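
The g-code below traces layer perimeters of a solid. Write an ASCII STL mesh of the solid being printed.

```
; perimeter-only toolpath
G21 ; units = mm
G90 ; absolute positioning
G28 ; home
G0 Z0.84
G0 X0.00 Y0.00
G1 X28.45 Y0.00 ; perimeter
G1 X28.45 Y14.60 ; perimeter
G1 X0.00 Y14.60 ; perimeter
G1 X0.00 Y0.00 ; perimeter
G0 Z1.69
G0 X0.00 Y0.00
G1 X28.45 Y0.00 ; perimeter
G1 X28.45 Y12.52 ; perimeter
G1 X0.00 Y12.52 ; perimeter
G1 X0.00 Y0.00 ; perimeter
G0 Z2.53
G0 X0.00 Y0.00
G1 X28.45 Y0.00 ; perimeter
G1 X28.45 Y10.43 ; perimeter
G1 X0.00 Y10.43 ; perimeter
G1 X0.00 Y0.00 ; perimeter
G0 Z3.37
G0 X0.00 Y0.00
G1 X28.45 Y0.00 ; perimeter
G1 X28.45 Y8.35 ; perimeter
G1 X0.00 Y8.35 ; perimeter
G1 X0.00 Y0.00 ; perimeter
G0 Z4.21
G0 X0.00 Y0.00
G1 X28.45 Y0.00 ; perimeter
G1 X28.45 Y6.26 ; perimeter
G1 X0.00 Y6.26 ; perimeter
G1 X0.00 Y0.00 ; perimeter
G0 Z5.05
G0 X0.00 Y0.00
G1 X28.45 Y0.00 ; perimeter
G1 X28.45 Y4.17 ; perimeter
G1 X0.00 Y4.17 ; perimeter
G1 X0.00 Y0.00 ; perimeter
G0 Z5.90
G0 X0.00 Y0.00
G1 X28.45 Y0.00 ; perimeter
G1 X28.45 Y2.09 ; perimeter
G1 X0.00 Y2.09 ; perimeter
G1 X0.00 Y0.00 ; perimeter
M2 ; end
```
solid part
  facet normal 0.0000 0.0000 -1.0000
    outer loop
      vertex 28.45 16.69 0.00
      vertex 28.45 0.00 0.00
      vertex 0.00 0.00 0.00
    endloop
  endfacet
  facet normal 0.0000 0.0000 -1.0000
    outer loop
      vertex 0.00 16.69 0.00
      vertex 28.45 16.69 0.00
      vertex 0.00 0.00 0.00
    endloop
  endfacet
  facet normal 0.0000 -1.0000 0.0000
    outer loop
      vertex 0.00 0.00 0.00
      vertex 28.45 0.00 0.00
      vertex 28.45 0.00 6.74
    endloop
  endfacet
  facet normal 0.0000 -1.0000 0.0000
    outer loop
      vertex 0.00 0.00 0.00
      vertex 28.45 0.00 6.74
      vertex 0.00 0.00 6.74
    endloop
  endfacet
  facet normal 0.0000 0.3745 0.9272
    outer loop
      vertex 0.00 0.00 6.74
      vertex 28.45 0.00 6.74
      vertex 28.45 16.69 0.00
    endloop
  endfacet
  facet normal 0.0000 0.3745 0.9272
    outer loop
      vertex 0.00 0.00 6.74
      vertex 28.45 16.69 0.00
      vertex 0.00 16.69 0.00
    endloop
  endfacet
  facet normal -1.0000 0.0000 0.0000
    outer loop
      vertex 0.00 0.00 6.74
      vertex 0.00 16.69 0.00
      vertex 0.00 0.00 0.00
    endloop
  endfacet
  facet normal 1.0000 0.0000 0.0000
    outer loop
      vertex 28.45 0.00 0.00
      vertex 28.45 16.69 0.00
      vertex 28.45 0.00 6.74
    endloop
  endfacet
endsolid part

The G0 Z moves step by Δz≈0.84 mm. The G1 loops shrink linearly with z, so the solid tapers from its base footprint up to z≈6.74. Closing with a flat bottom cap and the tapered top and triangulating gives 8 facets — a wedge (ramp): 28.4 × 16.7 mm base, rising to 6.74 mm along the y=0 edge and sloping linearly to z=0 at y=16.7.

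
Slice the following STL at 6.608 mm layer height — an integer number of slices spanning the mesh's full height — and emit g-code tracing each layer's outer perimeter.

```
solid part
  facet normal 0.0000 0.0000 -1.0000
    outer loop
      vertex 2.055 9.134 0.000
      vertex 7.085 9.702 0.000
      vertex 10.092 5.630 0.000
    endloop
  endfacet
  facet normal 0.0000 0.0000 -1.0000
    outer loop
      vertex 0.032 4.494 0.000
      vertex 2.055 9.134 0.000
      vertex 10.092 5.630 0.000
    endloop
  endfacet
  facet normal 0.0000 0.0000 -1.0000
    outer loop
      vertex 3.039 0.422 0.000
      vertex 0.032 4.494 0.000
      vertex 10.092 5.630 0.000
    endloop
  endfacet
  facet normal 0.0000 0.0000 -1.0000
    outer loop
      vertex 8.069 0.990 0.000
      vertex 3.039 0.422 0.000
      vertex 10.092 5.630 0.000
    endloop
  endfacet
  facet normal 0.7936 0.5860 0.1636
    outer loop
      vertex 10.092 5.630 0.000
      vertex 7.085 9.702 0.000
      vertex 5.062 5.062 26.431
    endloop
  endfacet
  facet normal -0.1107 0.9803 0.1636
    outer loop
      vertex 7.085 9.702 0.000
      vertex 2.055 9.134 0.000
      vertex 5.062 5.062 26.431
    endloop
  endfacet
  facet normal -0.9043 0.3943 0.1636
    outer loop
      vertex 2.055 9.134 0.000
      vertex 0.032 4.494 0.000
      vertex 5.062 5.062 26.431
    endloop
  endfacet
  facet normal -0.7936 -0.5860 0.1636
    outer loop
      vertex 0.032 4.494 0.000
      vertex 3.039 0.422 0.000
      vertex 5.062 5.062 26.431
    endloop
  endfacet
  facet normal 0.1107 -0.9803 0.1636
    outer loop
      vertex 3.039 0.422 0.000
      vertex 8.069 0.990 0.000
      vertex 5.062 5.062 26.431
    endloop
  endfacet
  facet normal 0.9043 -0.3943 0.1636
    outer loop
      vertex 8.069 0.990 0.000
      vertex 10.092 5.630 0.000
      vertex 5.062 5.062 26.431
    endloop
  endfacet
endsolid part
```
; perimeter-only toolpath
G21 ; units = mm
G90 ; absolute positioning
G28 ; home
; layer 1
G0 Z6.608
G0 X8.835 Y5.488
G1 X6.579 Y8.542
G1 X2.807 Y8.116
G1 X1.290 Y4.636
G1 X3.545 Y1.582
G1 X7.317 Y2.008
G1 X8.835 Y5.488
; layer 2
G0 Z13.216
G0 X7.577 Y5.346
G1 X6.074 Y7.382
G1 X3.559 Y7.098
G1 X2.547 Y4.778
G1 X4.051 Y2.742
G1 X6.566 Y3.026
G1 X7.577 Y5.346
; layer 3
G0 Z19.823
G0 X6.319 Y5.204
G1 X5.568 Y6.222
G1 X4.310 Y6.080
G1 X3.804 Y4.920
G1 X4.556 Y3.902
G1 X5.814 Y4.044
G1 X6.319 Y5.204
M2 ; end

The solid is a regular 6-sided pyramid, base circumscribed radius ≈ 5.06 mm, apex at z ≈ 26.4 mm. Slicing at Δz = 6.608 mm — 4 equal slices spanning the solid's height, so layer i sits at z = i·h/4 — gives 3 non-empty perimeters. Each is a 6-segment closed polygon; G0 lifts to the layer z and rapids to the start vertex, then G1 traces the edges. The cross-section shrinks linearly with z (the slice at the apex is degenerate and omitted).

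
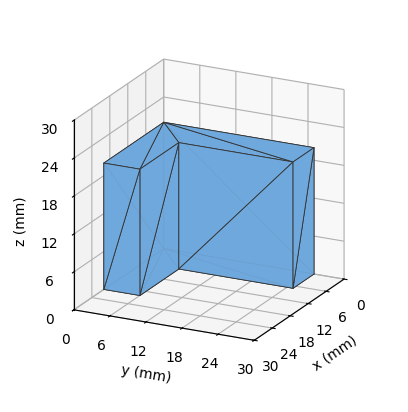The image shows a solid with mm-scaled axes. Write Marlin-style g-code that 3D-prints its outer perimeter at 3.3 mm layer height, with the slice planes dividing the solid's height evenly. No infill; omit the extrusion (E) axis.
Reading the render: the shape is an L-shaped prism: outer 20 × 25 mm, arm thicknesses ≈ 6 mm (horizontal) and 7 mm (vertical), extruded 20 mm in z (dimensions read to the nearest mm from the axis ticks). For the g-code, the solid's height is divided into equal slices at the stated Δz and each level perimeter traced with G1 moves after a G0 lift.

; perimeter-only toolpath
G21 ; units = mm
G90 ; absolute positioning
G28 ; home
; layer 1
G0 Z3.3
G0 X0.0 Y0.0
G1 X20.0 Y0.0
G1 X20.0 Y6.0
G1 X7.0 Y6.0
G1 X7.0 Y25.0
G1 X0.0 Y25.0
G1 X0.0 Y0.0
; layer 2
G0 Z6.7
G0 X0.0 Y0.0
G1 X20.0 Y0.0
G1 X20.0 Y6.0
G1 X7.0 Y6.0
G1 X7.0 Y25.0
G1 X0.0 Y25.0
G1 X0.0 Y0.0
; layer 3
G0 Z10.0
G0 X0.0 Y0.0
G1 X20.0 Y0.0
G1 X20.0 Y6.0
G1 X7.0 Y6.0
G1 X7.0 Y25.0
G1 X0.0 Y25.0
G1 X0.0 Y0.0
; layer 4
G0 Z13.3
G0 X0.0 Y0.0
G1 X20.0 Y0.0
G1 X20.0 Y6.0
G1 X7.0 Y6.0
G1 X7.0 Y25.0
G1 X0.0 Y25.0
G1 X0.0 Y0.0
; layer 5
G0 Z16.7
G0 X0.0 Y0.0
G1 X20.0 Y0.0
G1 X20.0 Y6.0
G1 X7.0 Y6.0
G1 X7.0 Y25.0
G1 X0.0 Y25.0
G1 X0.0 Y0.0
; layer 6
G0 Z20.0
G0 X0.0 Y0.0
G1 X20.0 Y0.0
G1 X20.0 Y6.0
G1 X7.0 Y6.0
G1 X7.0 Y25.0
G1 X0.0 Y25.0
G1 X0.0 Y0.0
M2 ; end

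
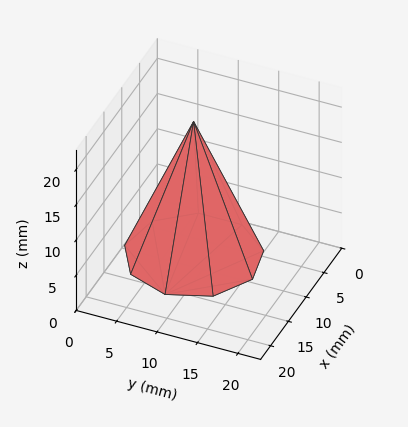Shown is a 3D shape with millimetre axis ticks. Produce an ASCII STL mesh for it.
Reading the render: the shape is a regular 9-sided pyramid, base circumscribed radius ≈ 8 mm, apex at z ≈ 19 mm (dimensions read to the nearest mm from the axis ticks). For the STL, each face is triangulated and given an outward normal.

solid part
  facet normal 0.0000 0.0000 -1.0000
    outer loop
      vertex 9.4 15.9 0.0
      vertex 14.1 13.1 0.0
      vertex 16.0 8.0 0.0
    endloop
  endfacet
  facet normal 0.0000 0.0000 -1.0000
    outer loop
      vertex 4.0 14.9 0.0
      vertex 9.4 15.9 0.0
      vertex 16.0 8.0 0.0
    endloop
  endfacet
  facet normal 0.0000 0.0000 -1.0000
    outer loop
      vertex 0.5 10.7 0.0
      vertex 4.0 14.9 0.0
      vertex 16.0 8.0 0.0
    endloop
  endfacet
  facet normal 0.0000 0.0000 -1.0000
    outer loop
      vertex 0.5 5.3 0.0
      vertex 0.5 10.7 0.0
      vertex 16.0 8.0 0.0
    endloop
  endfacet
  facet normal 0.0000 0.0000 -1.0000
    outer loop
      vertex 4.0 1.1 0.0
      vertex 0.5 5.3 0.0
      vertex 16.0 8.0 0.0
    endloop
  endfacet
  facet normal 0.0000 0.0000 -1.0000
    outer loop
      vertex 9.4 0.1 0.0
      vertex 4.0 1.1 0.0
      vertex 16.0 8.0 0.0
    endloop
  endfacet
  facet normal 0.0000 0.0000 -1.0000
    outer loop
      vertex 14.1 2.9 0.0
      vertex 9.4 0.1 0.0
      vertex 16.0 8.0 0.0
    endloop
  endfacet
  facet normal 0.8717 0.3247 0.3670
    outer loop
      vertex 16.0 8.0 0.0
      vertex 14.1 13.1 0.0
      vertex 8.0 8.0 19.0
    endloop
  endfacet
  facet normal 0.4760 0.7990 0.3673
    outer loop
      vertex 14.1 13.1 0.0
      vertex 9.4 15.9 0.0
      vertex 8.0 8.0 19.0
    endloop
  endfacet
  facet normal -0.1693 0.9144 0.3677
    outer loop
      vertex 9.4 15.9 0.0
      vertex 4.0 14.9 0.0
      vertex 8.0 8.0 19.0
    endloop
  endfacet
  facet normal -0.7147 0.5956 0.3667
    outer loop
      vertex 4.0 14.9 0.0
      vertex 0.5 10.7 0.0
      vertex 8.0 8.0 19.0
    endloop
  endfacet
  facet normal -0.9302 0.0000 0.3672
    outer loop
      vertex 0.5 10.7 0.0
      vertex 0.5 5.3 0.0
      vertex 8.0 8.0 19.0
    endloop
  endfacet
  facet normal -0.7147 -0.5956 0.3667
    outer loop
      vertex 0.5 5.3 0.0
      vertex 4.0 1.1 0.0
      vertex 8.0 8.0 19.0
    endloop
  endfacet
  facet normal -0.1693 -0.9144 0.3677
    outer loop
      vertex 4.0 1.1 0.0
      vertex 9.4 0.1 0.0
      vertex 8.0 8.0 19.0
    endloop
  endfacet
  facet normal 0.4760 -0.7990 0.3673
    outer loop
      vertex 9.4 0.1 0.0
      vertex 14.1 2.9 0.0
      vertex 8.0 8.0 19.0
    endloop
  endfacet
  facet normal 0.8717 -0.3247 0.3670
    outer loop
      vertex 14.1 2.9 0.0
      vertex 16.0 8.0 0.0
      vertex 8.0 8.0 19.0
    endloop
  endfacet
endsolid part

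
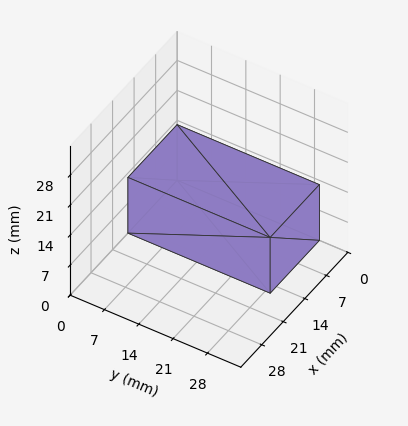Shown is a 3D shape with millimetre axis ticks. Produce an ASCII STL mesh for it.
Reading the render: the shape is a rectangular box, roughly 16 × 29 mm footprint and 13 mm tall (dimensions read to the nearest mm from the axis ticks). For the STL, each face is triangulated and given an outward normal.

solid part
  facet normal 0.0000 0.0000 -1.0000
    outer loop
      vertex 16.000 29.000 0.000
      vertex 16.000 0.000 0.000
      vertex 0.000 0.000 0.000
    endloop
  endfacet
  facet normal 0.0000 0.0000 -1.0000
    outer loop
      vertex 0.000 29.000 0.000
      vertex 16.000 29.000 0.000
      vertex 0.000 0.000 0.000
    endloop
  endfacet
  facet normal 0.0000 0.0000 1.0000
    outer loop
      vertex 0.000 0.000 13.000
      vertex 16.000 0.000 13.000
      vertex 16.000 29.000 13.000
    endloop
  endfacet
  facet normal 0.0000 0.0000 1.0000
    outer loop
      vertex 0.000 0.000 13.000
      vertex 16.000 29.000 13.000
      vertex 0.000 29.000 13.000
    endloop
  endfacet
  facet normal 0.0000 -1.0000 0.0000
    outer loop
      vertex 0.000 0.000 0.000
      vertex 16.000 0.000 0.000
      vertex 16.000 0.000 13.000
    endloop
  endfacet
  facet normal 0.0000 -1.0000 0.0000
    outer loop
      vertex 0.000 0.000 0.000
      vertex 16.000 0.000 13.000
      vertex 0.000 0.000 13.000
    endloop
  endfacet
  facet normal 0.0000 1.0000 0.0000
    outer loop
      vertex 16.000 29.000 13.000
      vertex 16.000 29.000 0.000
      vertex 0.000 29.000 0.000
    endloop
  endfacet
  facet normal 0.0000 1.0000 0.0000
    outer loop
      vertex 0.000 29.000 13.000
      vertex 16.000 29.000 13.000
      vertex 0.000 29.000 0.000
    endloop
  endfacet
  facet normal -1.0000 0.0000 0.0000
    outer loop
      vertex 0.000 29.000 13.000
      vertex 0.000 29.000 0.000
      vertex 0.000 0.000 0.000
    endloop
  endfacet
  facet normal -1.0000 0.0000 0.0000
    outer loop
      vertex 0.000 0.000 13.000
      vertex 0.000 29.000 13.000
      vertex 0.000 0.000 0.000
    endloop
  endfacet
  facet normal 1.0000 0.0000 0.0000
    outer loop
      vertex 16.000 0.000 0.000
      vertex 16.000 29.000 0.000
      vertex 16.000 29.000 13.000
    endloop
  endfacet
  facet normal 1.0000 0.0000 0.0000
    outer loop
      vertex 16.000 0.000 0.000
      vertex 16.000 29.000 13.000
      vertex 16.000 0.000 13.000
    endloop
  endfacet
endsolid part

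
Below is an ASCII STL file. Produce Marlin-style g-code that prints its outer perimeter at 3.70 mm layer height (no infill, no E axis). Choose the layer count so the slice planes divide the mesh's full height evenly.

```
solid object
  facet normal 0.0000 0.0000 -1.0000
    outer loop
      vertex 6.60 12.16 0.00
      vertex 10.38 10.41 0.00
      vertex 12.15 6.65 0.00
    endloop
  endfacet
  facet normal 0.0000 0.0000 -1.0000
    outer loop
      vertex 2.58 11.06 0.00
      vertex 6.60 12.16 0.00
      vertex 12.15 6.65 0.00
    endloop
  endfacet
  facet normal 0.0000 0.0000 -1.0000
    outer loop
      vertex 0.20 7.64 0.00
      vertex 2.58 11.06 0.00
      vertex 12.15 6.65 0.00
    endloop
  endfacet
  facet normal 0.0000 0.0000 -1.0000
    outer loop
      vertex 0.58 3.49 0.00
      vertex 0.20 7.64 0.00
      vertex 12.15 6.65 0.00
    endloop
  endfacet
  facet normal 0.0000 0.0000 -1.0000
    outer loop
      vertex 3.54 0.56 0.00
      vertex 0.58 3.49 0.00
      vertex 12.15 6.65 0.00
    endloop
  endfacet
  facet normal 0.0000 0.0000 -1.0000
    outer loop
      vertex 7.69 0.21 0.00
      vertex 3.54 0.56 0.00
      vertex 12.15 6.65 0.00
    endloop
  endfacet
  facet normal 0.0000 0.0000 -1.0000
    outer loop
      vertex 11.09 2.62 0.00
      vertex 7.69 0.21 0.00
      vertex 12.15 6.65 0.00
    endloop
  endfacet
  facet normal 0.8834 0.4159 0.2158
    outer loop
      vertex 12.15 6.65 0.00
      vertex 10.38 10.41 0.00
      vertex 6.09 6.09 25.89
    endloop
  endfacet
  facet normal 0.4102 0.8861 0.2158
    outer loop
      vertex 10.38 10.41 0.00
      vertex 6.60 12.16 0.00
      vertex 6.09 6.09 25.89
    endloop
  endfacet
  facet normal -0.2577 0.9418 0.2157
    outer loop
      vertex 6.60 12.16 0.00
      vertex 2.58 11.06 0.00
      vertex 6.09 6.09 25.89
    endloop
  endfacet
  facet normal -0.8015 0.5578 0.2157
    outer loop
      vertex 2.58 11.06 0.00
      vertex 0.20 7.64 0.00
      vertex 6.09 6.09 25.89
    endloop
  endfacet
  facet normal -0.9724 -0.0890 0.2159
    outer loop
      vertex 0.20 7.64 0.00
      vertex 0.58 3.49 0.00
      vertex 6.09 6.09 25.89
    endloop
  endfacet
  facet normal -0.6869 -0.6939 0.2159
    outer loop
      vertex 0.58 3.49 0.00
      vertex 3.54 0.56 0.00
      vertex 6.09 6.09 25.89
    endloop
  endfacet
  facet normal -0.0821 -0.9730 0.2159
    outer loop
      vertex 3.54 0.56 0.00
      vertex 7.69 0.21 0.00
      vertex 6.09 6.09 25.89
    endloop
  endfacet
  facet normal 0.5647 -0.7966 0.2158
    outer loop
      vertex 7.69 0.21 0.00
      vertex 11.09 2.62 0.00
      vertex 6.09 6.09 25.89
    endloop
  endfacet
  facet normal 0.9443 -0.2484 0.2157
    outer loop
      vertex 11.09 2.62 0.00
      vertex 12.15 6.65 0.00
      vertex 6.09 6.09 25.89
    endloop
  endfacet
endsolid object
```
; perimeter-only toolpath
G21 ; units = mm
G90 ; absolute positioning
G28 ; home
; layer 1
G0 Z3.70
G0 X11.28 Y6.57
G1 X9.77 Y9.79
G1 X6.53 Y11.29
G1 X3.08 Y10.35
G1 X1.04 Y7.42
G1 X1.37 Y3.86
G1 X3.90 Y1.35
G1 X7.46 Y1.05
G1 X10.38 Y3.12
G1 X11.28 Y6.57
; layer 2
G0 Z7.40
G0 X10.42 Y6.49
G1 X9.15 Y9.18
G1 X6.45 Y10.43
G1 X3.58 Y9.64
G1 X1.88 Y7.20
G1 X2.15 Y4.23
G1 X4.27 Y2.14
G1 X7.23 Y1.89
G1 X9.66 Y3.61
G1 X10.42 Y6.49
; layer 3
G0 Z11.10
G0 X9.55 Y6.41
G1 X8.54 Y8.56
G1 X6.38 Y9.56
G1 X4.08 Y8.93
G1 X2.72 Y6.98
G1 X2.94 Y4.60
G1 X4.63 Y2.93
G1 X7.00 Y2.73
G1 X8.95 Y4.11
G1 X9.55 Y6.41
; layer 4
G0 Z14.79
G0 X8.69 Y6.33
G1 X7.93 Y7.94
G1 X6.31 Y8.69
G1 X4.59 Y8.22
G1 X3.57 Y6.75
G1 X3.73 Y4.98
G1 X5.00 Y3.72
G1 X6.78 Y3.57
G1 X8.23 Y4.60
G1 X8.69 Y6.33
; layer 5
G0 Z18.49
G0 X7.82 Y6.25
G1 X7.32 Y7.32
G1 X6.24 Y7.82
G1 X5.09 Y7.51
G1 X4.41 Y6.53
G1 X4.52 Y5.35
G1 X5.36 Y4.51
G1 X6.55 Y4.41
G1 X7.52 Y5.10
G1 X7.82 Y6.25
; layer 6
G0 Z22.19
G0 X6.96 Y6.17
G1 X6.70 Y6.71
G1 X6.16 Y6.96
G1 X5.59 Y6.80
G1 X5.25 Y6.31
G1 X5.30 Y5.72
G1 X5.73 Y5.30
G1 X6.32 Y5.25
G1 X6.80 Y5.59
G1 X6.96 Y6.17
M2 ; end

The solid is a regular 9-sided pyramid, base circumscribed radius ≈ 6.09 mm, apex at z ≈ 25.9 mm. Slicing at Δz = 3.70 mm — 7 equal slices spanning the solid's height, so layer i sits at z = i·h/7 — gives 6 non-empty perimeters. Each is a 9-segment closed polygon; G0 lifts to the layer z and rapids to the start vertex, then G1 traces the edges. The cross-section shrinks linearly with z (the slice at the apex is degenerate and omitted).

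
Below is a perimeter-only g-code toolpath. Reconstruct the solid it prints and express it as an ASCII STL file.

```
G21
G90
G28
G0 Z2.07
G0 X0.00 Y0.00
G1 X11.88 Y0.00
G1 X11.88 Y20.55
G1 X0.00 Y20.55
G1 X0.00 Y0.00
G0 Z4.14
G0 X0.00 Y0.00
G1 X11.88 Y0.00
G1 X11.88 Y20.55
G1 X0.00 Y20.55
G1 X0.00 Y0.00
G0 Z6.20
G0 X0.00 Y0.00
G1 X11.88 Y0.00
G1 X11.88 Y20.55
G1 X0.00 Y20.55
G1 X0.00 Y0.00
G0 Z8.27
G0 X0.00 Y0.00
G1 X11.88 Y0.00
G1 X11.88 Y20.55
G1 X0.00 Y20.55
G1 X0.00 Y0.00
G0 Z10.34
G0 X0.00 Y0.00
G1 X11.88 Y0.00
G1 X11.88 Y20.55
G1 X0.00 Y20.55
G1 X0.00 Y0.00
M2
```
solid part
  facet normal 0.0000 0.0000 -1.0000
    outer loop
      vertex 11.88 20.55 0.00
      vertex 11.88 0.00 0.00
      vertex 0.00 0.00 0.00
    endloop
  endfacet
  facet normal 0.0000 0.0000 -1.0000
    outer loop
      vertex 0.00 20.55 0.00
      vertex 11.88 20.55 0.00
      vertex 0.00 0.00 0.00
    endloop
  endfacet
  facet normal 0.0000 0.0000 1.0000
    outer loop
      vertex 0.00 0.00 10.34
      vertex 11.88 0.00 10.34
      vertex 11.88 20.55 10.34
    endloop
  endfacet
  facet normal 0.0000 0.0000 1.0000
    outer loop
      vertex 0.00 0.00 10.34
      vertex 11.88 20.55 10.34
      vertex 0.00 20.55 10.34
    endloop
  endfacet
  facet normal 0.0000 -1.0000 0.0000
    outer loop
      vertex 0.00 0.00 0.00
      vertex 11.88 0.00 0.00
      vertex 11.88 0.00 10.34
    endloop
  endfacet
  facet normal 0.0000 -1.0000 0.0000
    outer loop
      vertex 0.00 0.00 0.00
      vertex 11.88 0.00 10.34
      vertex 0.00 0.00 10.34
    endloop
  endfacet
  facet normal 0.0000 1.0000 0.0000
    outer loop
      vertex 11.88 20.55 10.34
      vertex 11.88 20.55 0.00
      vertex 0.00 20.55 0.00
    endloop
  endfacet
  facet normal 0.0000 1.0000 0.0000
    outer loop
      vertex 0.00 20.55 10.34
      vertex 11.88 20.55 10.34
      vertex 0.00 20.55 0.00
    endloop
  endfacet
  facet normal -1.0000 0.0000 0.0000
    outer loop
      vertex 0.00 20.55 10.34
      vertex 0.00 20.55 0.00
      vertex 0.00 0.00 0.00
    endloop
  endfacet
  facet normal -1.0000 0.0000 0.0000
    outer loop
      vertex 0.00 0.00 10.34
      vertex 0.00 20.55 10.34
      vertex 0.00 0.00 0.00
    endloop
  endfacet
  facet normal 1.0000 0.0000 0.0000
    outer loop
      vertex 11.88 0.00 0.00
      vertex 11.88 20.55 0.00
      vertex 11.88 20.55 10.34
    endloop
  endfacet
  facet normal 1.0000 0.0000 0.0000
    outer loop
      vertex 11.88 0.00 0.00
      vertex 11.88 20.55 10.34
      vertex 11.88 0.00 10.34
    endloop
  endfacet
endsolid part

The G0 Z moves step by Δz≈2.07 mm. Every layer's G1 loop is the same polygon, so the solid is a straight extrusion of it from z=0 to z≈10.3. Closing with flat bottom and top caps and triangulating gives 12 facets — a rectangular box, roughly 11.9 × 20.6 mm footprint and 10.3 mm tall.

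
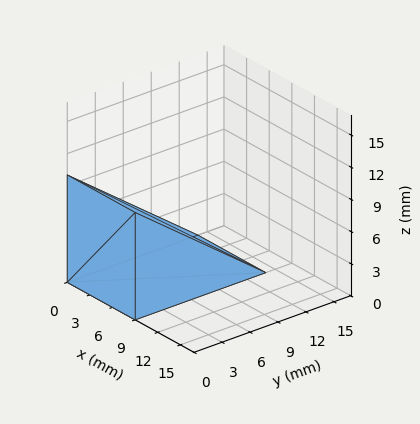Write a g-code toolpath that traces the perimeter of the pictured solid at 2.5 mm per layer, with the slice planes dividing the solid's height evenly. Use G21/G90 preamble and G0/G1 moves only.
Reading the render: the shape is a wedge (ramp): 9 × 14 mm base, rising to 10 mm along the y=0 edge and sloping linearly to z=0 at y=14 (dimensions read to the nearest mm from the axis ticks). For the g-code, the solid's height is divided into equal slices at the stated Δz and each level perimeter traced with G1 moves after a G0 lift.

; perimeter-only toolpath
G21 ; units = mm
G90 ; absolute positioning
G28 ; home
; layer 1
G0 Z2.5
G0 X0.0 Y0.0
G1 X9.0 Y0.0
G1 X9.0 Y10.5
G1 X0.0 Y10.5
G1 X0.0 Y0.0
; layer 2
G0 Z5.0
G0 X0.0 Y0.0
G1 X9.0 Y0.0
G1 X9.0 Y7.0
G1 X0.0 Y7.0
G1 X0.0 Y0.0
; layer 3
G0 Z7.5
G0 X0.0 Y0.0
G1 X9.0 Y0.0
G1 X9.0 Y3.5
G1 X0.0 Y3.5
G1 X0.0 Y0.0
M2 ; end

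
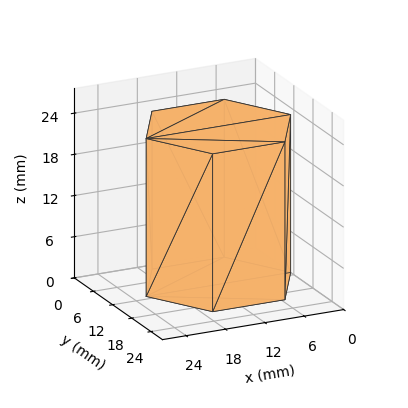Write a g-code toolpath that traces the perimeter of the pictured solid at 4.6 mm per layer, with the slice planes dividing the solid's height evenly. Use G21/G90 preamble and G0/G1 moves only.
Reading the render: the shape is a regular 6-sided prism (a cylinder approximated with 6 flat sides), circumscribed radius ≈ 11 mm, height ≈ 23 mm (dimensions read to the nearest mm from the axis ticks). For the g-code, the solid's height is divided into equal slices at the stated Δz and each level perimeter traced with G1 moves after a G0 lift.

; perimeter-only toolpath
G21 ; units = mm
G90 ; absolute positioning
G28 ; home
; layer 1
G0 Z4.6
G0 X22.0 Y11.0
G1 X16.5 Y20.5
G1 X5.5 Y20.5
G1 X0.0 Y11.0
G1 X5.5 Y1.5
G1 X16.5 Y1.5
G1 X22.0 Y11.0
; layer 2
G0 Z9.2
G0 X22.0 Y11.0
G1 X16.5 Y20.5
G1 X5.5 Y20.5
G1 X0.0 Y11.0
G1 X5.5 Y1.5
G1 X16.5 Y1.5
G1 X22.0 Y11.0
; layer 3
G0 Z13.8
G0 X22.0 Y11.0
G1 X16.5 Y20.5
G1 X5.5 Y20.5
G1 X0.0 Y11.0
G1 X5.5 Y1.5
G1 X16.5 Y1.5
G1 X22.0 Y11.0
; layer 4
G0 Z18.4
G0 X22.0 Y11.0
G1 X16.5 Y20.5
G1 X5.5 Y20.5
G1 X0.0 Y11.0
G1 X5.5 Y1.5
G1 X16.5 Y1.5
G1 X22.0 Y11.0
; layer 5
G0 Z23.0
G0 X22.0 Y11.0
G1 X16.5 Y20.5
G1 X5.5 Y20.5
G1 X0.0 Y11.0
G1 X5.5 Y1.5
G1 X16.5 Y1.5
G1 X22.0 Y11.0
M2 ; end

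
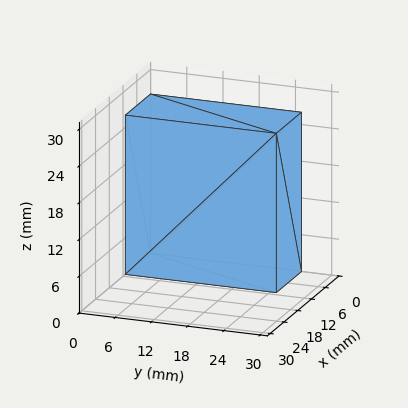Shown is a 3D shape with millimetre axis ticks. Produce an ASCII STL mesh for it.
Reading the render: the shape is a rectangular box, roughly 11 × 25 mm footprint and 26 mm tall (dimensions read to the nearest mm from the axis ticks). For the STL, each face is triangulated and given an outward normal.

solid part
  facet normal 0.0000 0.0000 -1.0000
    outer loop
      vertex 11.000 25.000 0.000
      vertex 11.000 0.000 0.000
      vertex 0.000 0.000 0.000
    endloop
  endfacet
  facet normal 0.0000 0.0000 -1.0000
    outer loop
      vertex 0.000 25.000 0.000
      vertex 11.000 25.000 0.000
      vertex 0.000 0.000 0.000
    endloop
  endfacet
  facet normal 0.0000 0.0000 1.0000
    outer loop
      vertex 0.000 0.000 26.000
      vertex 11.000 0.000 26.000
      vertex 11.000 25.000 26.000
    endloop
  endfacet
  facet normal 0.0000 0.0000 1.0000
    outer loop
      vertex 0.000 0.000 26.000
      vertex 11.000 25.000 26.000
      vertex 0.000 25.000 26.000
    endloop
  endfacet
  facet normal 0.0000 -1.0000 0.0000
    outer loop
      vertex 0.000 0.000 0.000
      vertex 11.000 0.000 0.000
      vertex 11.000 0.000 26.000
    endloop
  endfacet
  facet normal 0.0000 -1.0000 0.0000
    outer loop
      vertex 0.000 0.000 0.000
      vertex 11.000 0.000 26.000
      vertex 0.000 0.000 26.000
    endloop
  endfacet
  facet normal 0.0000 1.0000 0.0000
    outer loop
      vertex 11.000 25.000 26.000
      vertex 11.000 25.000 0.000
      vertex 0.000 25.000 0.000
    endloop
  endfacet
  facet normal 0.0000 1.0000 0.0000
    outer loop
      vertex 0.000 25.000 26.000
      vertex 11.000 25.000 26.000
      vertex 0.000 25.000 0.000
    endloop
  endfacet
  facet normal -1.0000 0.0000 0.0000
    outer loop
      vertex 0.000 25.000 26.000
      vertex 0.000 25.000 0.000
      vertex 0.000 0.000 0.000
    endloop
  endfacet
  facet normal -1.0000 0.0000 0.0000
    outer loop
      vertex 0.000 0.000 26.000
      vertex 0.000 25.000 26.000
      vertex 0.000 0.000 0.000
    endloop
  endfacet
  facet normal 1.0000 0.0000 0.0000
    outer loop
      vertex 11.000 0.000 0.000
      vertex 11.000 25.000 0.000
      vertex 11.000 25.000 26.000
    endloop
  endfacet
  facet normal 1.0000 0.0000 0.0000
    outer loop
      vertex 11.000 0.000 0.000
      vertex 11.000 25.000 26.000
      vertex 11.000 0.000 26.000
    endloop
  endfacet
endsolid part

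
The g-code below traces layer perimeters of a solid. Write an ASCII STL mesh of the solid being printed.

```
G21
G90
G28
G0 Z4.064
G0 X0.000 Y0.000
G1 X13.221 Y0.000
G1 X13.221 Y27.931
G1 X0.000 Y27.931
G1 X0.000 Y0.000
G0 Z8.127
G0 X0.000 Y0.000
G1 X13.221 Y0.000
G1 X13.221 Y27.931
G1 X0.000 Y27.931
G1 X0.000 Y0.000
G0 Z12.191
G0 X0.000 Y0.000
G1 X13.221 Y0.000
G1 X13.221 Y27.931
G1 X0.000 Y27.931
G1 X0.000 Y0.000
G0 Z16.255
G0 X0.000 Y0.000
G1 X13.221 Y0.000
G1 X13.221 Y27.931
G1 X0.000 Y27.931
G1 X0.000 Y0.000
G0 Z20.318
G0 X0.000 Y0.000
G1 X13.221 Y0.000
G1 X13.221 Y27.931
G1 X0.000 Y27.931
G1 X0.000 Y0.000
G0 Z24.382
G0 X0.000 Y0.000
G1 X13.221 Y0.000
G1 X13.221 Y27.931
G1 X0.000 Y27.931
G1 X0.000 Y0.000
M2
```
solid part
  facet normal 0.0000 0.0000 -1.0000
    outer loop
      vertex 13.221 27.931 0.000
      vertex 13.221 0.000 0.000
      vertex 0.000 0.000 0.000
    endloop
  endfacet
  facet normal 0.0000 0.0000 -1.0000
    outer loop
      vertex 0.000 27.931 0.000
      vertex 13.221 27.931 0.000
      vertex 0.000 0.000 0.000
    endloop
  endfacet
  facet normal 0.0000 0.0000 1.0000
    outer loop
      vertex 0.000 0.000 24.382
      vertex 13.221 0.000 24.382
      vertex 13.221 27.931 24.382
    endloop
  endfacet
  facet normal 0.0000 0.0000 1.0000
    outer loop
      vertex 0.000 0.000 24.382
      vertex 13.221 27.931 24.382
      vertex 0.000 27.931 24.382
    endloop
  endfacet
  facet normal 0.0000 -1.0000 0.0000
    outer loop
      vertex 0.000 0.000 0.000
      vertex 13.221 0.000 0.000
      vertex 13.221 0.000 24.382
    endloop
  endfacet
  facet normal 0.0000 -1.0000 0.0000
    outer loop
      vertex 0.000 0.000 0.000
      vertex 13.221 0.000 24.382
      vertex 0.000 0.000 24.382
    endloop
  endfacet
  facet normal 0.0000 1.0000 0.0000
    outer loop
      vertex 13.221 27.931 24.382
      vertex 13.221 27.931 0.000
      vertex 0.000 27.931 0.000
    endloop
  endfacet
  facet normal 0.0000 1.0000 0.0000
    outer loop
      vertex 0.000 27.931 24.382
      vertex 13.221 27.931 24.382
      vertex 0.000 27.931 0.000
    endloop
  endfacet
  facet normal -1.0000 0.0000 0.0000
    outer loop
      vertex 0.000 27.931 24.382
      vertex 0.000 27.931 0.000
      vertex 0.000 0.000 0.000
    endloop
  endfacet
  facet normal -1.0000 0.0000 0.0000
    outer loop
      vertex 0.000 0.000 24.382
      vertex 0.000 27.931 24.382
      vertex 0.000 0.000 0.000
    endloop
  endfacet
  facet normal 1.0000 0.0000 0.0000
    outer loop
      vertex 13.221 0.000 0.000
      vertex 13.221 27.931 0.000
      vertex 13.221 27.931 24.382
    endloop
  endfacet
  facet normal 1.0000 0.0000 0.0000
    outer loop
      vertex 13.221 0.000 0.000
      vertex 13.221 27.931 24.382
      vertex 13.221 0.000 24.382
    endloop
  endfacet
endsolid part

The G0 Z moves step by Δz≈4.064 mm. Every layer's G1 loop is the same polygon, so the solid is a straight extrusion of it from z=0 to z≈24.4. Closing with flat bottom and top caps and triangulating gives 12 facets — a rectangular box, roughly 13.2 × 27.9 mm footprint and 24.4 mm tall.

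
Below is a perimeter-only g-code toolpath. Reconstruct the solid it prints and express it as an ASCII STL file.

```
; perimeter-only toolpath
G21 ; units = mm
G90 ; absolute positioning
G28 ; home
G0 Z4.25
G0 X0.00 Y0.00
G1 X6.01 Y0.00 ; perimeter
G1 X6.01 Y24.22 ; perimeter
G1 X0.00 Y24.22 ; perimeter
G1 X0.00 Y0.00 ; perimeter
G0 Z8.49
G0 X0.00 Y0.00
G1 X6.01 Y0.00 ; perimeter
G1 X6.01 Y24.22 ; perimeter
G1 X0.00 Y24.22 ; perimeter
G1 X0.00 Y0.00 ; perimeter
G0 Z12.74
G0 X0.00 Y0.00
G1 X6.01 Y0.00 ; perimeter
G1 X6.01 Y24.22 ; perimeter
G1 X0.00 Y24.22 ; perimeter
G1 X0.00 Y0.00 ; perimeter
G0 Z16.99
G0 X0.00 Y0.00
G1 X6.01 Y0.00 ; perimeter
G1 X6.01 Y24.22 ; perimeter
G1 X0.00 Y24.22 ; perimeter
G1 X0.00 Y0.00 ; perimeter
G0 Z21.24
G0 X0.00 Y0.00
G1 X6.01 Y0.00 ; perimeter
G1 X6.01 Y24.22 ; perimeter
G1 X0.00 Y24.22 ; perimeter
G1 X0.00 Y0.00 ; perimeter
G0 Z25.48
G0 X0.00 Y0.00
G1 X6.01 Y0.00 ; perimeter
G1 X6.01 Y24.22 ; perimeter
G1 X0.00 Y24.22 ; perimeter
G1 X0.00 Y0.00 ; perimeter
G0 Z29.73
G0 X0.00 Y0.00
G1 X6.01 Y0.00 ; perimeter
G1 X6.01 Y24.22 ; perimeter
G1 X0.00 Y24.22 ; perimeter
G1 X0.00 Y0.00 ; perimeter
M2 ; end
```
solid part
  facet normal 0.0000 0.0000 -1.0000
    outer loop
      vertex 6.01 24.22 0.00
      vertex 6.01 0.00 0.00
      vertex 0.00 0.00 0.00
    endloop
  endfacet
  facet normal 0.0000 0.0000 -1.0000
    outer loop
      vertex 0.00 24.22 0.00
      vertex 6.01 24.22 0.00
      vertex 0.00 0.00 0.00
    endloop
  endfacet
  facet normal 0.0000 0.0000 1.0000
    outer loop
      vertex 0.00 0.00 29.73
      vertex 6.01 0.00 29.73
      vertex 6.01 24.22 29.73
    endloop
  endfacet
  facet normal 0.0000 0.0000 1.0000
    outer loop
      vertex 0.00 0.00 29.73
      vertex 6.01 24.22 29.73
      vertex 0.00 24.22 29.73
    endloop
  endfacet
  facet normal 0.0000 -1.0000 0.0000
    outer loop
      vertex 0.00 0.00 0.00
      vertex 6.01 0.00 0.00
      vertex 6.01 0.00 29.73
    endloop
  endfacet
  facet normal 0.0000 -1.0000 0.0000
    outer loop
      vertex 0.00 0.00 0.00
      vertex 6.01 0.00 29.73
      vertex 0.00 0.00 29.73
    endloop
  endfacet
  facet normal 0.0000 1.0000 0.0000
    outer loop
      vertex 6.01 24.22 29.73
      vertex 6.01 24.22 0.00
      vertex 0.00 24.22 0.00
    endloop
  endfacet
  facet normal 0.0000 1.0000 0.0000
    outer loop
      vertex 0.00 24.22 29.73
      vertex 6.01 24.22 29.73
      vertex 0.00 24.22 0.00
    endloop
  endfacet
  facet normal -1.0000 0.0000 0.0000
    outer loop
      vertex 0.00 24.22 29.73
      vertex 0.00 24.22 0.00
      vertex 0.00 0.00 0.00
    endloop
  endfacet
  facet normal -1.0000 0.0000 0.0000
    outer loop
      vertex 0.00 0.00 29.73
      vertex 0.00 24.22 29.73
      vertex 0.00 0.00 0.00
    endloop
  endfacet
  facet normal 1.0000 0.0000 0.0000
    outer loop
      vertex 6.01 0.00 0.00
      vertex 6.01 24.22 0.00
      vertex 6.01 24.22 29.73
    endloop
  endfacet
  facet normal 1.0000 0.0000 0.0000
    outer loop
      vertex 6.01 0.00 0.00
      vertex 6.01 24.22 29.73
      vertex 6.01 0.00 29.73
    endloop
  endfacet
endsolid part

The G0 Z moves step by Δz≈4.25 mm. Every layer's G1 loop is the same polygon, so the solid is a straight extrusion of it from z=0 to z≈29.7. Closing with flat bottom and top caps and triangulating gives 12 facets — a rectangular box, roughly 6.01 × 24.2 mm footprint and 29.7 mm tall.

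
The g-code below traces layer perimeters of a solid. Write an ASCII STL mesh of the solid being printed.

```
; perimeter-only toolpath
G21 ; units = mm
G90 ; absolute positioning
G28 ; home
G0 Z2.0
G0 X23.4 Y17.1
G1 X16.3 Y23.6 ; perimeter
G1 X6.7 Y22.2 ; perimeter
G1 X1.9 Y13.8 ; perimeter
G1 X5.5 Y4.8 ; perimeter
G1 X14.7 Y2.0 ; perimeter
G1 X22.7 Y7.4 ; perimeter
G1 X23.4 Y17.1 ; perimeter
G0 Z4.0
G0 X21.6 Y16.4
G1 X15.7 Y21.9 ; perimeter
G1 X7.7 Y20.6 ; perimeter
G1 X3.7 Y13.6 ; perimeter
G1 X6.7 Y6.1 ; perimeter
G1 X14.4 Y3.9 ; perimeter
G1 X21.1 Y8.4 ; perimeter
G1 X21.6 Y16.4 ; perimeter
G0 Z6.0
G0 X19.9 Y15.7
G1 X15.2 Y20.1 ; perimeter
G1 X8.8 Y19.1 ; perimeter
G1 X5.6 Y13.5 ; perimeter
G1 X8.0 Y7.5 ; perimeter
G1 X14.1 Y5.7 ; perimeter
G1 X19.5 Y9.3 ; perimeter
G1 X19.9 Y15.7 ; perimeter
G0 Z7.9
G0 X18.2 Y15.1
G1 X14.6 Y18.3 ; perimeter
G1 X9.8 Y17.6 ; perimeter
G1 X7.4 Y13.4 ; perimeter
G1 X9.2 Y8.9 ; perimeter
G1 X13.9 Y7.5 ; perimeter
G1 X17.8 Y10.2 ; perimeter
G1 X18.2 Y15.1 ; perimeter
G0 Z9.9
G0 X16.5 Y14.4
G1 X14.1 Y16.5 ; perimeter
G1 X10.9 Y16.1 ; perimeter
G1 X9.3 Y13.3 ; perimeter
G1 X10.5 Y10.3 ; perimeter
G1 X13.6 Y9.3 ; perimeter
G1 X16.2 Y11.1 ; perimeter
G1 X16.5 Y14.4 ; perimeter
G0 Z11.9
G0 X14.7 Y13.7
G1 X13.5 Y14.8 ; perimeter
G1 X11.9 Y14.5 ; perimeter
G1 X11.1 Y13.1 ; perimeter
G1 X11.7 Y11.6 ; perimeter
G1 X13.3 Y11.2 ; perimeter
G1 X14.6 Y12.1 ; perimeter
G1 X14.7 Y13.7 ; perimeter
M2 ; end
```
solid part
  facet normal 0.0000 0.0000 -1.0000
    outer loop
      vertex 5.6 23.7 0.0
      vertex 16.8 25.4 0.0
      vertex 25.1 17.8 0.0
    endloop
  endfacet
  facet normal 0.0000 0.0000 -1.0000
    outer loop
      vertex 0.0 13.9 0.0
      vertex 5.6 23.7 0.0
      vertex 25.1 17.8 0.0
    endloop
  endfacet
  facet normal 0.0000 0.0000 -1.0000
    outer loop
      vertex 4.2 3.4 0.0
      vertex 0.0 13.9 0.0
      vertex 25.1 17.8 0.0
    endloop
  endfacet
  facet normal 0.0000 0.0000 -1.0000
    outer loop
      vertex 15.0 0.2 0.0
      vertex 4.2 3.4 0.0
      vertex 25.1 17.8 0.0
    endloop
  endfacet
  facet normal 0.0000 0.0000 -1.0000
    outer loop
      vertex 24.3 6.5 0.0
      vertex 15.0 0.2 0.0
      vertex 25.1 17.8 0.0
    endloop
  endfacet
  facet normal 0.5164 0.5640 0.6443
    outer loop
      vertex 25.1 17.8 0.0
      vertex 16.8 25.4 0.0
      vertex 13.0 13.0 13.9
    endloop
  endfacet
  facet normal -0.1149 0.7567 0.6436
    outer loop
      vertex 16.8 25.4 0.0
      vertex 5.6 23.7 0.0
      vertex 13.0 13.0 13.9
    endloop
  endfacet
  facet normal -0.6635 0.3791 0.6450
    outer loop
      vertex 5.6 23.7 0.0
      vertex 0.0 13.9 0.0
      vertex 13.0 13.0 13.9
    endloop
  endfacet
  facet normal -0.7094 -0.2838 0.6451
    outer loop
      vertex 0.0 13.9 0.0
      vertex 4.2 3.4 0.0
      vertex 13.0 13.0 13.9
    endloop
  endfacet
  facet normal -0.2173 -0.7334 0.6441
    outer loop
      vertex 4.2 3.4 0.0
      vertex 15.0 0.2 0.0
      vertex 13.0 13.0 13.9
    endloop
  endfacet
  facet normal 0.4288 -0.6330 0.6446
    outer loop
      vertex 15.0 0.2 0.0
      vertex 24.3 6.5 0.0
      vertex 13.0 13.0 13.9
    endloop
  endfacet
  facet normal 0.7623 -0.0540 0.6450
    outer loop
      vertex 24.3 6.5 0.0
      vertex 25.1 17.8 0.0
      vertex 13.0 13.0 13.9
    endloop
  endfacet
endsolid part

The G0 Z moves step by Δz≈2.0 mm. The G1 loops shrink linearly with z, so the solid tapers from its base footprint up to z≈13.9. Closing with a flat bottom cap and the tapered top and triangulating gives 12 facets — a regular 7-sided pyramid, base circumscribed radius ≈ 13 mm, apex at z ≈ 13.9 mm.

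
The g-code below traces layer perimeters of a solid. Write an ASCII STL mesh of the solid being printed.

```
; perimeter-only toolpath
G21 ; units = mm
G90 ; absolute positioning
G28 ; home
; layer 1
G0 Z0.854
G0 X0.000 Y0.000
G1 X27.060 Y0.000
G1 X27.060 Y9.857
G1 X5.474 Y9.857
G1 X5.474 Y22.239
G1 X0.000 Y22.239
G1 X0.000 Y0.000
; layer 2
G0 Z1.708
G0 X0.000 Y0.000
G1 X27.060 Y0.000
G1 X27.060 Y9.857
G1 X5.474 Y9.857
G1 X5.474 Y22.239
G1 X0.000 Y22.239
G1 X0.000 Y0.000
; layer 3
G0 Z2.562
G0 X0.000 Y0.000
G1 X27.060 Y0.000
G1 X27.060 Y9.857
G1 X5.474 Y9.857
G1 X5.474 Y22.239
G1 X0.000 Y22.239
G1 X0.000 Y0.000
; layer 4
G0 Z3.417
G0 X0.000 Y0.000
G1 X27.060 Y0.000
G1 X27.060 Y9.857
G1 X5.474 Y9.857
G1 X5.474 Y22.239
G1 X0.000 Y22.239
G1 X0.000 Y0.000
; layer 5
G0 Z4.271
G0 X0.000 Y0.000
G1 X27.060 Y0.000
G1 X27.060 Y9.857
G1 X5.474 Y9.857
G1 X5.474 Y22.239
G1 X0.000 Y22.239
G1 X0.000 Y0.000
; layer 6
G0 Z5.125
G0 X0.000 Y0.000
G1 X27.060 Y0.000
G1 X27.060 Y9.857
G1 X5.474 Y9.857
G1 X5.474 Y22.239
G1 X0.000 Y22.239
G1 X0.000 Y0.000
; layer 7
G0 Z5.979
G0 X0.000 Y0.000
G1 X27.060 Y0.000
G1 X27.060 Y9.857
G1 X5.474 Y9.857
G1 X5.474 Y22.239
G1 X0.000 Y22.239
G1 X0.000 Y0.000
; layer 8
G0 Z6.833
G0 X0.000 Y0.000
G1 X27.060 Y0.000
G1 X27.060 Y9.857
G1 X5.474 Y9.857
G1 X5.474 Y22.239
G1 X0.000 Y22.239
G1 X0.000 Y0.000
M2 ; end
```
solid part
  facet normal 0.0000 0.0000 -1.0000
    outer loop
      vertex 27.060 9.857 0.000
      vertex 27.060 0.000 0.000
      vertex 0.000 0.000 0.000
    endloop
  endfacet
  facet normal 0.0000 0.0000 -1.0000
    outer loop
      vertex 5.474 9.857 0.000
      vertex 27.060 9.857 0.000
      vertex 0.000 0.000 0.000
    endloop
  endfacet
  facet normal 0.0000 0.0000 -1.0000
    outer loop
      vertex 5.474 22.239 0.000
      vertex 5.474 9.857 0.000
      vertex 0.000 0.000 0.000
    endloop
  endfacet
  facet normal 0.0000 0.0000 -1.0000
    outer loop
      vertex 0.000 22.239 0.000
      vertex 5.474 22.239 0.000
      vertex 0.000 0.000 0.000
    endloop
  endfacet
  facet normal 0.0000 0.0000 1.0000
    outer loop
      vertex 0.000 0.000 6.833
      vertex 27.060 0.000 6.833
      vertex 27.060 9.857 6.833
    endloop
  endfacet
  facet normal 0.0000 0.0000 1.0000
    outer loop
      vertex 0.000 0.000 6.833
      vertex 27.060 9.857 6.833
      vertex 5.474 9.857 6.833
    endloop
  endfacet
  facet normal 0.0000 0.0000 1.0000
    outer loop
      vertex 0.000 0.000 6.833
      vertex 5.474 9.857 6.833
      vertex 5.474 22.239 6.833
    endloop
  endfacet
  facet normal 0.0000 0.0000 1.0000
    outer loop
      vertex 0.000 0.000 6.833
      vertex 5.474 22.239 6.833
      vertex 0.000 22.239 6.833
    endloop
  endfacet
  facet normal 0.0000 -1.0000 0.0000
    outer loop
      vertex 0.000 0.000 0.000
      vertex 27.060 0.000 0.000
      vertex 27.060 0.000 6.833
    endloop
  endfacet
  facet normal 0.0000 -1.0000 0.0000
    outer loop
      vertex 0.000 0.000 0.000
      vertex 27.060 0.000 6.833
      vertex 0.000 0.000 6.833
    endloop
  endfacet
  facet normal 1.0000 0.0000 0.0000
    outer loop
      vertex 27.060 0.000 0.000
      vertex 27.060 9.857 0.000
      vertex 27.060 9.857 6.833
    endloop
  endfacet
  facet normal 1.0000 0.0000 0.0000
    outer loop
      vertex 27.060 0.000 0.000
      vertex 27.060 9.857 6.833
      vertex 27.060 0.000 6.833
    endloop
  endfacet
  facet normal 0.0000 1.0000 0.0000
    outer loop
      vertex 27.060 9.857 0.000
      vertex 5.474 9.857 0.000
      vertex 5.474 9.857 6.833
    endloop
  endfacet
  facet normal 0.0000 1.0000 0.0000
    outer loop
      vertex 27.060 9.857 0.000
      vertex 5.474 9.857 6.833
      vertex 27.060 9.857 6.833
    endloop
  endfacet
  facet normal 1.0000 0.0000 0.0000
    outer loop
      vertex 5.474 9.857 0.000
      vertex 5.474 22.239 0.000
      vertex 5.474 22.239 6.833
    endloop
  endfacet
  facet normal 1.0000 0.0000 0.0000
    outer loop
      vertex 5.474 9.857 0.000
      vertex 5.474 22.239 6.833
      vertex 5.474 9.857 6.833
    endloop
  endfacet
  facet normal 0.0000 1.0000 0.0000
    outer loop
      vertex 5.474 22.239 0.000
      vertex 0.000 22.239 0.000
      vertex 0.000 22.239 6.833
    endloop
  endfacet
  facet normal 0.0000 1.0000 0.0000
    outer loop
      vertex 5.474 22.239 0.000
      vertex 0.000 22.239 6.833
      vertex 5.474 22.239 6.833
    endloop
  endfacet
  facet normal -1.0000 0.0000 0.0000
    outer loop
      vertex 0.000 22.239 0.000
      vertex 0.000 0.000 0.000
      vertex 0.000 0.000 6.833
    endloop
  endfacet
  facet normal -1.0000 0.0000 0.0000
    outer loop
      vertex 0.000 22.239 0.000
      vertex 0.000 0.000 6.833
      vertex 0.000 22.239 6.833
    endloop
  endfacet
endsolid part

The G0 Z moves step by Δz≈0.854 mm. Every layer's G1 loop is the same polygon, so the solid is a straight extrusion of it from z=0 to z≈6.83. Closing with flat bottom and top caps and triangulating gives 20 facets — an L-shaped prism: outer 27.1 × 22.2 mm, arm thicknesses ≈ 9.86 mm (horizontal) and 5.47 mm (vertical), extruded 6.83 mm in z.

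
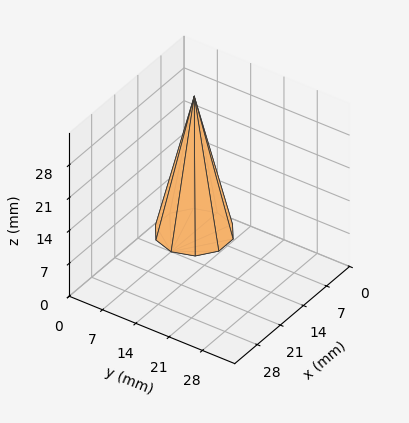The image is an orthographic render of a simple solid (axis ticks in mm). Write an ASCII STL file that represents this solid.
Reading the render: the shape is a regular 10-sided pyramid, base circumscribed radius ≈ 7 mm, apex at z ≈ 29 mm (dimensions read to the nearest mm from the axis ticks). For the STL, each face is triangulated and given an outward normal.

solid part
  facet normal 0.0000 0.0000 -1.0000
    outer loop
      vertex 9.163 13.657 0.000
      vertex 12.663 11.114 0.000
      vertex 14.000 7.000 0.000
    endloop
  endfacet
  facet normal 0.0000 0.0000 -1.0000
    outer loop
      vertex 4.837 13.657 0.000
      vertex 9.163 13.657 0.000
      vertex 14.000 7.000 0.000
    endloop
  endfacet
  facet normal 0.0000 0.0000 -1.0000
    outer loop
      vertex 1.337 11.114 0.000
      vertex 4.837 13.657 0.000
      vertex 14.000 7.000 0.000
    endloop
  endfacet
  facet normal 0.0000 0.0000 -1.0000
    outer loop
      vertex 0.000 7.000 0.000
      vertex 1.337 11.114 0.000
      vertex 14.000 7.000 0.000
    endloop
  endfacet
  facet normal 0.0000 0.0000 -1.0000
    outer loop
      vertex 1.337 2.886 0.000
      vertex 0.000 7.000 0.000
      vertex 14.000 7.000 0.000
    endloop
  endfacet
  facet normal 0.0000 0.0000 -1.0000
    outer loop
      vertex 4.837 0.343 0.000
      vertex 1.337 2.886 0.000
      vertex 14.000 7.000 0.000
    endloop
  endfacet
  facet normal 0.0000 0.0000 -1.0000
    outer loop
      vertex 9.163 0.343 0.000
      vertex 4.837 0.343 0.000
      vertex 14.000 7.000 0.000
    endloop
  endfacet
  facet normal 0.0000 0.0000 -1.0000
    outer loop
      vertex 12.663 2.886 0.000
      vertex 9.163 0.343 0.000
      vertex 14.000 7.000 0.000
    endloop
  endfacet
  facet normal 0.9269 0.3012 0.2237
    outer loop
      vertex 14.000 7.000 0.000
      vertex 12.663 11.114 0.000
      vertex 7.000 7.000 29.000
    endloop
  endfacet
  facet normal 0.5729 0.7885 0.2237
    outer loop
      vertex 12.663 11.114 0.000
      vertex 9.163 13.657 0.000
      vertex 7.000 7.000 29.000
    endloop
  endfacet
  facet normal 0.0000 0.9747 0.2237
    outer loop
      vertex 9.163 13.657 0.000
      vertex 4.837 13.657 0.000
      vertex 7.000 7.000 29.000
    endloop
  endfacet
  facet normal -0.5729 0.7885 0.2237
    outer loop
      vertex 4.837 13.657 0.000
      vertex 1.337 11.114 0.000
      vertex 7.000 7.000 29.000
    endloop
  endfacet
  facet normal -0.9269 0.3012 0.2237
    outer loop
      vertex 1.337 11.114 0.000
      vertex 0.000 7.000 0.000
      vertex 7.000 7.000 29.000
    endloop
  endfacet
  facet normal -0.9269 -0.3012 0.2237
    outer loop
      vertex 0.000 7.000 0.000
      vertex 1.337 2.886 0.000
      vertex 7.000 7.000 29.000
    endloop
  endfacet
  facet normal -0.5729 -0.7885 0.2237
    outer loop
      vertex 1.337 2.886 0.000
      vertex 4.837 0.343 0.000
      vertex 7.000 7.000 29.000
    endloop
  endfacet
  facet normal 0.0000 -0.9747 0.2237
    outer loop
      vertex 4.837 0.343 0.000
      vertex 9.163 0.343 0.000
      vertex 7.000 7.000 29.000
    endloop
  endfacet
  facet normal 0.5729 -0.7885 0.2237
    outer loop
      vertex 9.163 0.343 0.000
      vertex 12.663 2.886 0.000
      vertex 7.000 7.000 29.000
    endloop
  endfacet
  facet normal 0.9269 -0.3012 0.2237
    outer loop
      vertex 12.663 2.886 0.000
      vertex 14.000 7.000 0.000
      vertex 7.000 7.000 29.000
    endloop
  endfacet
endsolid part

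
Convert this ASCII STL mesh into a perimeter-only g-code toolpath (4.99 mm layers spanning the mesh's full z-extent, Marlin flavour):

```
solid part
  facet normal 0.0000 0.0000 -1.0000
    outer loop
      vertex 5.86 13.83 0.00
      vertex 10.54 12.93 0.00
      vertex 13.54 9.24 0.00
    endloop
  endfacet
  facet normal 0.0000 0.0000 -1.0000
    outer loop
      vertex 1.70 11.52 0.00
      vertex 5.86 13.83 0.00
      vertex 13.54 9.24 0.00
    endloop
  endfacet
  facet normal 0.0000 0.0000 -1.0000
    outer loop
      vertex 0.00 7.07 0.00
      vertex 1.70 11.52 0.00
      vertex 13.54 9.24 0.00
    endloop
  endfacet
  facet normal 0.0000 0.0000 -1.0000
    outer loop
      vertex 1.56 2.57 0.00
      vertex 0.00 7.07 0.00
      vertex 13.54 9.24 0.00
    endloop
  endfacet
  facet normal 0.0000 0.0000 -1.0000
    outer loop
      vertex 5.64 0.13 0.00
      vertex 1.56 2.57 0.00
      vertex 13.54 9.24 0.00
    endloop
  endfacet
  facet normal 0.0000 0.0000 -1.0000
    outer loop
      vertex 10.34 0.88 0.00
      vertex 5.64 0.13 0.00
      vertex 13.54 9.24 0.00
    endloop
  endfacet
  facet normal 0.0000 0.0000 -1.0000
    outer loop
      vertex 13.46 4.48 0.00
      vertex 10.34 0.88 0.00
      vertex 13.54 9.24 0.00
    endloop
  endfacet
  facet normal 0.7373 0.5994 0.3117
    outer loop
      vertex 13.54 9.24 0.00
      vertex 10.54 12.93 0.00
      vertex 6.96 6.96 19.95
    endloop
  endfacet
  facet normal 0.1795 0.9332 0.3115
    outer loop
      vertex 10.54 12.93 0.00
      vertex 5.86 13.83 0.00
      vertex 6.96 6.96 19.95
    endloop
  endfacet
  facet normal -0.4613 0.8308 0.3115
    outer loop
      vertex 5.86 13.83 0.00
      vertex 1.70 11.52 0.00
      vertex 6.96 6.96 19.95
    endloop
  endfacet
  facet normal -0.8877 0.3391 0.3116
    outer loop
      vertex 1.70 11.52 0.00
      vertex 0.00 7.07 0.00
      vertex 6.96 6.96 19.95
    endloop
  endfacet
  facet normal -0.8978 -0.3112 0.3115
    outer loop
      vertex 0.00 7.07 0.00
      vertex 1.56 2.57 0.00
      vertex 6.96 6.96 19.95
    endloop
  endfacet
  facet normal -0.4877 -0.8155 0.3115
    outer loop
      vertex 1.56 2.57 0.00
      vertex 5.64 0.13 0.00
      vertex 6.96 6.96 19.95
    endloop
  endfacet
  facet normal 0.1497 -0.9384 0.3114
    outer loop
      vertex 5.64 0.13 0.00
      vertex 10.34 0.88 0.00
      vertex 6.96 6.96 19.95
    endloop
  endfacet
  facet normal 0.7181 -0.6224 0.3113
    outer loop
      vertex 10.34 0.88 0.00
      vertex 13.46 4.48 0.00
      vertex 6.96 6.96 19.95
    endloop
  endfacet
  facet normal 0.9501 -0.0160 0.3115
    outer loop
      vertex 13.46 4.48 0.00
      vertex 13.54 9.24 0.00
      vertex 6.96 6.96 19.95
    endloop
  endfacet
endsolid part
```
; perimeter-only toolpath
G21 ; units = mm
G90 ; absolute positioning
G28 ; home
; layer 1
G0 Z4.99
G0 X11.89 Y8.67
G1 X9.64 Y11.44
G1 X6.14 Y12.11
G1 X3.01 Y10.38
G1 X1.74 Y7.04
G1 X2.91 Y3.67
G1 X5.97 Y1.84
G1 X9.49 Y2.40
G1 X11.84 Y5.10
G1 X11.89 Y8.67
; layer 2
G0 Z9.97
G0 X10.25 Y8.10
G1 X8.75 Y9.95
G1 X6.41 Y10.39
G1 X4.33 Y9.24
G1 X3.48 Y7.02
G1 X4.26 Y4.76
G1 X6.30 Y3.54
G1 X8.65 Y3.92
G1 X10.21 Y5.72
G1 X10.25 Y8.10
; layer 3
G0 Z14.96
G0 X8.61 Y7.53
G1 X7.85 Y8.45
G1 X6.68 Y8.68
G1 X5.64 Y8.10
G1 X5.22 Y6.99
G1 X5.61 Y5.86
G1 X6.63 Y5.25
G1 X7.80 Y5.44
G1 X8.59 Y6.34
G1 X8.61 Y7.53
M2 ; end

The solid is a regular 9-sided pyramid, base circumscribed radius ≈ 6.96 mm, apex at z ≈ 19.9 mm. Slicing at Δz = 4.99 mm — 4 equal slices spanning the solid's height, so layer i sits at z = i·h/4 — gives 3 non-empty perimeters. Each is a 9-segment closed polygon; G0 lifts to the layer z and rapids to the start vertex, then G1 traces the edges. The cross-section shrinks linearly with z (the slice at the apex is degenerate and omitted).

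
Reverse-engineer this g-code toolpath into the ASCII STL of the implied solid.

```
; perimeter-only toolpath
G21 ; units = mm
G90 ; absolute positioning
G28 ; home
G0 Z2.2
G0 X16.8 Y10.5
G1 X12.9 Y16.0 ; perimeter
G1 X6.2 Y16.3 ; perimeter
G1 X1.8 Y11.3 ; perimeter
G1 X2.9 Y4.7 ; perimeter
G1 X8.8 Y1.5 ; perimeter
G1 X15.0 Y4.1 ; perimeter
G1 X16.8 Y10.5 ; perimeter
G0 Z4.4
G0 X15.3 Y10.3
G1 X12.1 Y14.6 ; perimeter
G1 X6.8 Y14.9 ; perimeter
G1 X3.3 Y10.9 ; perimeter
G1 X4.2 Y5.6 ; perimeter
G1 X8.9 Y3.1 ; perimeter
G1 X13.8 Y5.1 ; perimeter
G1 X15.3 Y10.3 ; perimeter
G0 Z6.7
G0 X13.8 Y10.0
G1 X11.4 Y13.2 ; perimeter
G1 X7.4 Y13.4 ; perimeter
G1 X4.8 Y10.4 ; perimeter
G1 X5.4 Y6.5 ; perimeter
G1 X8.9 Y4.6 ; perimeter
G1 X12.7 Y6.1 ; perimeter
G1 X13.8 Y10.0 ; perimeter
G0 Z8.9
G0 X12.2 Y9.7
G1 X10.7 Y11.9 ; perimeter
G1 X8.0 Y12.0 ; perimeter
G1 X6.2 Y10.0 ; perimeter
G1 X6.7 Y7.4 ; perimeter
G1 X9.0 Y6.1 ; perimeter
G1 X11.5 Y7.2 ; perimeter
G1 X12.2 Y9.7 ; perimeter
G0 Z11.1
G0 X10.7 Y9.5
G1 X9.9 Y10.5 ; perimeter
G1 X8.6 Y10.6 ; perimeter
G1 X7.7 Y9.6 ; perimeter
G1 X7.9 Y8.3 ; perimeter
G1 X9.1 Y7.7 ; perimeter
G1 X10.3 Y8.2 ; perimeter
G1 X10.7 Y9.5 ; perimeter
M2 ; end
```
solid part
  facet normal 0.0000 0.0000 -1.0000
    outer loop
      vertex 5.6 17.7 0.0
      vertex 13.6 17.3 0.0
      vertex 18.3 10.8 0.0
    endloop
  endfacet
  facet normal 0.0000 0.0000 -1.0000
    outer loop
      vertex 0.3 11.7 0.0
      vertex 5.6 17.7 0.0
      vertex 18.3 10.8 0.0
    endloop
  endfacet
  facet normal 0.0000 0.0000 -1.0000
    outer loop
      vertex 1.7 3.8 0.0
      vertex 0.3 11.7 0.0
      vertex 18.3 10.8 0.0
    endloop
  endfacet
  facet normal 0.0000 0.0000 -1.0000
    outer loop
      vertex 8.7 0.0 0.0
      vertex 1.7 3.8 0.0
      vertex 18.3 10.8 0.0
    endloop
  endfacet
  facet normal 0.0000 0.0000 -1.0000
    outer loop
      vertex 16.1 3.1 0.0
      vertex 8.7 0.0 0.0
      vertex 18.3 10.8 0.0
    endloop
  endfacet
  facet normal 0.6872 0.4969 0.5300
    outer loop
      vertex 18.3 10.8 0.0
      vertex 13.6 17.3 0.0
      vertex 9.2 9.2 13.3
    endloop
  endfacet
  facet normal 0.0424 0.8470 0.5299
    outer loop
      vertex 13.6 17.3 0.0
      vertex 5.6 17.7 0.0
      vertex 9.2 9.2 13.3
    endloop
  endfacet
  facet normal -0.6353 0.5612 0.5306
    outer loop
      vertex 5.6 17.7 0.0
      vertex 0.3 11.7 0.0
      vertex 9.2 9.2 13.3
    endloop
  endfacet
  facet normal -0.8346 -0.1479 0.5307
    outer loop
      vertex 0.3 11.7 0.0
      vertex 1.7 3.8 0.0
      vertex 9.2 9.2 13.3
    endloop
  endfacet
  facet normal -0.4044 -0.7450 0.5305
    outer loop
      vertex 1.7 3.8 0.0
      vertex 8.7 0.0 0.0
      vertex 9.2 9.2 13.3
    endloop
  endfacet
  facet normal 0.3279 -0.7827 0.5291
    outer loop
      vertex 8.7 0.0 0.0
      vertex 16.1 3.1 0.0
      vertex 9.2 9.2 13.3
    endloop
  endfacet
  facet normal 0.8154 -0.2330 0.5299
    outer loop
      vertex 16.1 3.1 0.0
      vertex 18.3 10.8 0.0
      vertex 9.2 9.2 13.3
    endloop
  endfacet
endsolid part

The G0 Z moves step by Δz≈2.2 mm. The G1 loops shrink linearly with z, so the solid tapers from its base footprint up to z≈13.3. Closing with a flat bottom cap and the tapered top and triangulating gives 12 facets — a regular 7-sided pyramid, base circumscribed radius ≈ 9.2 mm, apex at z ≈ 13.3 mm.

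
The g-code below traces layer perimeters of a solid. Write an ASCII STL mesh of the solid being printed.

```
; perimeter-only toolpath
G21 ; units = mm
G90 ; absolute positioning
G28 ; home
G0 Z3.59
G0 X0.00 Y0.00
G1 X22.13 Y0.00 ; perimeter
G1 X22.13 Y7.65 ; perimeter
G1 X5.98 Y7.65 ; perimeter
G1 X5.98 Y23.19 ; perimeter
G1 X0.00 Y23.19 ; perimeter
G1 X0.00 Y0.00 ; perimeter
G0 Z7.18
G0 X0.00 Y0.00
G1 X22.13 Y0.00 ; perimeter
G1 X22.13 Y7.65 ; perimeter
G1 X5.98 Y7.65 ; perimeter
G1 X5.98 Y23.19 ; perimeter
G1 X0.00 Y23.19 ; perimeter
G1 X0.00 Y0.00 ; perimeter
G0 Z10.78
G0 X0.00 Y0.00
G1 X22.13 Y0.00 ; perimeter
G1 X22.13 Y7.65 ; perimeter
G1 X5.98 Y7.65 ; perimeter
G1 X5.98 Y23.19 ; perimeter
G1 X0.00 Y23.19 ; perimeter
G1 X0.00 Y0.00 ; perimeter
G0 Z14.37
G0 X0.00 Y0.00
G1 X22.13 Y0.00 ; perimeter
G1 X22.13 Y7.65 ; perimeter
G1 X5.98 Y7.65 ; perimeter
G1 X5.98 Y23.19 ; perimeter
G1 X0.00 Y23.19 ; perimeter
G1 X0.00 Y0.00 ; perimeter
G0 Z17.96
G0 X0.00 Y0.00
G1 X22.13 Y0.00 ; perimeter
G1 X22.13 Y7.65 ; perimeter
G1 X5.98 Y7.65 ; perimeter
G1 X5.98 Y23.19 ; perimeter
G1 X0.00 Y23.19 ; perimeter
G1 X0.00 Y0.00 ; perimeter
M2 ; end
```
solid part
  facet normal 0.0000 0.0000 -1.0000
    outer loop
      vertex 22.13 7.65 0.00
      vertex 22.13 0.00 0.00
      vertex 0.00 0.00 0.00
    endloop
  endfacet
  facet normal 0.0000 0.0000 -1.0000
    outer loop
      vertex 5.98 7.65 0.00
      vertex 22.13 7.65 0.00
      vertex 0.00 0.00 0.00
    endloop
  endfacet
  facet normal 0.0000 0.0000 -1.0000
    outer loop
      vertex 5.98 23.19 0.00
      vertex 5.98 7.65 0.00
      vertex 0.00 0.00 0.00
    endloop
  endfacet
  facet normal 0.0000 0.0000 -1.0000
    outer loop
      vertex 0.00 23.19 0.00
      vertex 5.98 23.19 0.00
      vertex 0.00 0.00 0.00
    endloop
  endfacet
  facet normal 0.0000 0.0000 1.0000
    outer loop
      vertex 0.00 0.00 17.96
      vertex 22.13 0.00 17.96
      vertex 22.13 7.65 17.96
    endloop
  endfacet
  facet normal 0.0000 0.0000 1.0000
    outer loop
      vertex 0.00 0.00 17.96
      vertex 22.13 7.65 17.96
      vertex 5.98 7.65 17.96
    endloop
  endfacet
  facet normal 0.0000 0.0000 1.0000
    outer loop
      vertex 0.00 0.00 17.96
      vertex 5.98 7.65 17.96
      vertex 5.98 23.19 17.96
    endloop
  endfacet
  facet normal 0.0000 0.0000 1.0000
    outer loop
      vertex 0.00 0.00 17.96
      vertex 5.98 23.19 17.96
      vertex 0.00 23.19 17.96
    endloop
  endfacet
  facet normal 0.0000 -1.0000 0.0000
    outer loop
      vertex 0.00 0.00 0.00
      vertex 22.13 0.00 0.00
      vertex 22.13 0.00 17.96
    endloop
  endfacet
  facet normal 0.0000 -1.0000 0.0000
    outer loop
      vertex 0.00 0.00 0.00
      vertex 22.13 0.00 17.96
      vertex 0.00 0.00 17.96
    endloop
  endfacet
  facet normal 1.0000 0.0000 0.0000
    outer loop
      vertex 22.13 0.00 0.00
      vertex 22.13 7.65 0.00
      vertex 22.13 7.65 17.96
    endloop
  endfacet
  facet normal 1.0000 0.0000 0.0000
    outer loop
      vertex 22.13 0.00 0.00
      vertex 22.13 7.65 17.96
      vertex 22.13 0.00 17.96
    endloop
  endfacet
  facet normal 0.0000 1.0000 0.0000
    outer loop
      vertex 22.13 7.65 0.00
      vertex 5.98 7.65 0.00
      vertex 5.98 7.65 17.96
    endloop
  endfacet
  facet normal 0.0000 1.0000 0.0000
    outer loop
      vertex 22.13 7.65 0.00
      vertex 5.98 7.65 17.96
      vertex 22.13 7.65 17.96
    endloop
  endfacet
  facet normal 1.0000 0.0000 0.0000
    outer loop
      vertex 5.98 7.65 0.00
      vertex 5.98 23.19 0.00
      vertex 5.98 23.19 17.96
    endloop
  endfacet
  facet normal 1.0000 0.0000 0.0000
    outer loop
      vertex 5.98 7.65 0.00
      vertex 5.98 23.19 17.96
      vertex 5.98 7.65 17.96
    endloop
  endfacet
  facet normal 0.0000 1.0000 0.0000
    outer loop
      vertex 5.98 23.19 0.00
      vertex 0.00 23.19 0.00
      vertex 0.00 23.19 17.96
    endloop
  endfacet
  facet normal 0.0000 1.0000 0.0000
    outer loop
      vertex 5.98 23.19 0.00
      vertex 0.00 23.19 17.96
      vertex 5.98 23.19 17.96
    endloop
  endfacet
  facet normal -1.0000 0.0000 0.0000
    outer loop
      vertex 0.00 23.19 0.00
      vertex 0.00 0.00 0.00
      vertex 0.00 0.00 17.96
    endloop
  endfacet
  facet normal -1.0000 0.0000 0.0000
    outer loop
      vertex 0.00 23.19 0.00
      vertex 0.00 0.00 17.96
      vertex 0.00 23.19 17.96
    endloop
  endfacet
endsolid part

The G0 Z moves step by Δz≈3.59 mm. Every layer's G1 loop is the same polygon, so the solid is a straight extrusion of it from z=0 to z≈18. Closing with flat bottom and top caps and triangulating gives 20 facets — an L-shaped prism: outer 22.1 × 23.2 mm, arm thicknesses ≈ 7.65 mm (horizontal) and 5.98 mm (vertical), extruded 18 mm in z.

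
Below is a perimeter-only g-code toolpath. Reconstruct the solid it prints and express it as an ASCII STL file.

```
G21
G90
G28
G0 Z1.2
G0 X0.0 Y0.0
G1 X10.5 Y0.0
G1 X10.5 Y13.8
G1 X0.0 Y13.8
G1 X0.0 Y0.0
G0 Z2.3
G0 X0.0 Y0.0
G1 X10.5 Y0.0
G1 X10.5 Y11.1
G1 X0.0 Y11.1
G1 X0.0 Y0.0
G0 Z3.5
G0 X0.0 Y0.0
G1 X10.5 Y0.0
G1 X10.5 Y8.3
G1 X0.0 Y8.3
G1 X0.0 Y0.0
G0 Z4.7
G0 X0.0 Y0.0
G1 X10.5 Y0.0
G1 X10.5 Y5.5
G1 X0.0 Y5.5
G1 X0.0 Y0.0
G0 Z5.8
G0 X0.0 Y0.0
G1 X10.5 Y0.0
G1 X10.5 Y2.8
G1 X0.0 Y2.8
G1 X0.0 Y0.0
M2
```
solid part
  facet normal 0.0000 0.0000 -1.0000
    outer loop
      vertex 10.5 16.6 0.0
      vertex 10.5 0.0 0.0
      vertex 0.0 0.0 0.0
    endloop
  endfacet
  facet normal 0.0000 0.0000 -1.0000
    outer loop
      vertex 0.0 16.6 0.0
      vertex 10.5 16.6 0.0
      vertex 0.0 0.0 0.0
    endloop
  endfacet
  facet normal 0.0000 -1.0000 0.0000
    outer loop
      vertex 0.0 0.0 0.0
      vertex 10.5 0.0 0.0
      vertex 10.5 0.0 7.0
    endloop
  endfacet
  facet normal 0.0000 -1.0000 0.0000
    outer loop
      vertex 0.0 0.0 0.0
      vertex 10.5 0.0 7.0
      vertex 0.0 0.0 7.0
    endloop
  endfacet
  facet normal 0.0000 0.3886 0.9214
    outer loop
      vertex 0.0 0.0 7.0
      vertex 10.5 0.0 7.0
      vertex 10.5 16.6 0.0
    endloop
  endfacet
  facet normal 0.0000 0.3886 0.9214
    outer loop
      vertex 0.0 0.0 7.0
      vertex 10.5 16.6 0.0
      vertex 0.0 16.6 0.0
    endloop
  endfacet
  facet normal -1.0000 0.0000 0.0000
    outer loop
      vertex 0.0 0.0 7.0
      vertex 0.0 16.6 0.0
      vertex 0.0 0.0 0.0
    endloop
  endfacet
  facet normal 1.0000 0.0000 0.0000
    outer loop
      vertex 10.5 0.0 0.0
      vertex 10.5 16.6 0.0
      vertex 10.5 0.0 7.0
    endloop
  endfacet
endsolid part

The G0 Z moves step by Δz≈1.2 mm. The G1 loops shrink linearly with z, so the solid tapers from its base footprint up to z≈7. Closing with a flat bottom cap and the tapered top and triangulating gives 8 facets — a wedge (ramp): 10.5 × 16.6 mm base, rising to 7 mm along the y=0 edge and sloping linearly to z=0 at y=16.6.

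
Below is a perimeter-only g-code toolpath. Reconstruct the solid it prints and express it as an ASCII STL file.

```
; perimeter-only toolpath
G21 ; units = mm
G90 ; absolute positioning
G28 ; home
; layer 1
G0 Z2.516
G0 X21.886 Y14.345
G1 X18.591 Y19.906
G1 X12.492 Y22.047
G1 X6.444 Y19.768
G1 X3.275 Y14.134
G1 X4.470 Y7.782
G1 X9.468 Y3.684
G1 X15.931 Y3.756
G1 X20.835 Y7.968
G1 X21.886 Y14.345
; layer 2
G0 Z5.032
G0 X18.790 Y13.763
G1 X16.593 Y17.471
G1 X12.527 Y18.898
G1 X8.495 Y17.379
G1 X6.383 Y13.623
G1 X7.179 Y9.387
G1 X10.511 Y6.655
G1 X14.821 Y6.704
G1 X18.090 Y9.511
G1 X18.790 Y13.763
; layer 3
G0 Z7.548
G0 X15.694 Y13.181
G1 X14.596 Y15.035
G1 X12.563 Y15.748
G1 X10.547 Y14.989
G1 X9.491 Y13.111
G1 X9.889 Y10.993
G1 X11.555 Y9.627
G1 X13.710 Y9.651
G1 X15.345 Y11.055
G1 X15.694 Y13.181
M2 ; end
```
solid part
  facet normal 0.0000 0.0000 -1.0000
    outer loop
      vertex 12.456 25.197 0.000
      vertex 20.588 22.342 0.000
      vertex 24.981 14.927 0.000
    endloop
  endfacet
  facet normal 0.0000 0.0000 -1.0000
    outer loop
      vertex 4.392 22.158 0.000
      vertex 12.456 25.197 0.000
      vertex 24.981 14.927 0.000
    endloop
  endfacet
  facet normal 0.0000 0.0000 -1.0000
    outer loop
      vertex 0.167 14.646 0.000
      vertex 4.392 22.158 0.000
      vertex 24.981 14.927 0.000
    endloop
  endfacet
  facet normal 0.0000 0.0000 -1.0000
    outer loop
      vertex 1.760 6.176 0.000
      vertex 0.167 14.646 0.000
      vertex 24.981 14.927 0.000
    endloop
  endfacet
  facet normal 0.0000 0.0000 -1.0000
    outer loop
      vertex 8.424 0.712 0.000
      vertex 1.760 6.176 0.000
      vertex 24.981 14.927 0.000
    endloop
  endfacet
  facet normal 0.0000 0.0000 -1.0000
    outer loop
      vertex 17.042 0.809 0.000
      vertex 8.424 0.712 0.000
      vertex 24.981 14.927 0.000
    endloop
  endfacet
  facet normal 0.0000 0.0000 -1.0000
    outer loop
      vertex 23.581 6.424 0.000
      vertex 17.042 0.809 0.000
      vertex 24.981 14.927 0.000
    endloop
  endfacet
  facet normal 0.5572 0.3301 0.7619
    outer loop
      vertex 24.981 14.927 0.000
      vertex 20.588 22.342 0.000
      vertex 12.599 12.599 10.064
    endloop
  endfacet
  facet normal 0.2145 0.6111 0.7619
    outer loop
      vertex 20.588 22.342 0.000
      vertex 12.456 25.197 0.000
      vertex 12.599 12.599 10.064
    endloop
  endfacet
  facet normal -0.2284 0.6061 0.7619
    outer loop
      vertex 12.456 25.197 0.000
      vertex 4.392 22.158 0.000
      vertex 12.599 12.599 10.064
    endloop
  endfacet
  facet normal -0.5645 0.3175 0.7619
    outer loop
      vertex 4.392 22.158 0.000
      vertex 0.167 14.646 0.000
      vertex 12.599 12.599 10.064
    endloop
  endfacet
  facet normal -0.6365 -0.1197 0.7619
    outer loop
      vertex 0.167 14.646 0.000
      vertex 1.760 6.176 0.000
      vertex 12.599 12.599 10.064
    endloop
  endfacet
  facet normal -0.4107 -0.5008 0.7619
    outer loop
      vertex 1.760 6.176 0.000
      vertex 8.424 0.712 0.000
      vertex 12.599 12.599 10.064
    endloop
  endfacet
  facet normal 0.0073 -0.6476 0.7619
    outer loop
      vertex 8.424 0.712 0.000
      vertex 17.042 0.809 0.000
      vertex 12.599 12.599 10.064
    endloop
  endfacet
  facet normal 0.4219 -0.4914 0.7619
    outer loop
      vertex 17.042 0.809 0.000
      vertex 23.581 6.424 0.000
      vertex 12.599 12.599 10.064
    endloop
  endfacet
  facet normal 0.6391 -0.1052 0.7619
    outer loop
      vertex 23.581 6.424 0.000
      vertex 24.981 14.927 0.000
      vertex 12.599 12.599 10.064
    endloop
  endfacet
endsolid part

The G0 Z moves step by Δz≈2.516 mm. The G1 loops shrink linearly with z, so the solid tapers from its base footprint up to z≈10.1. Closing with a flat bottom cap and the tapered top and triangulating gives 16 facets — a regular 9-sided pyramid, base circumscribed radius ≈ 12.6 mm, apex at z ≈ 10.1 mm.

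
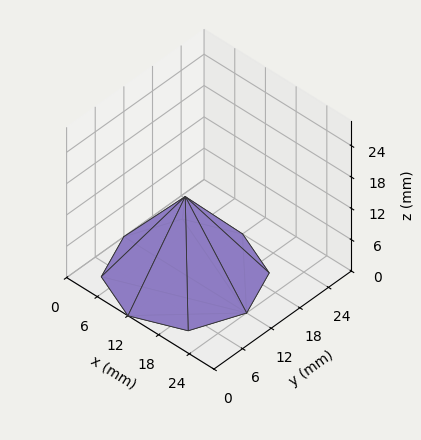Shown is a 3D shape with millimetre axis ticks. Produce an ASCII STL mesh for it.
Reading the render: the shape is a regular 8-sided pyramid, base circumscribed radius ≈ 12 mm, apex at z ≈ 15 mm (dimensions read to the nearest mm from the axis ticks). For the STL, each face is triangulated and given an outward normal.

solid part
  facet normal 0.0000 0.0000 -1.0000
    outer loop
      vertex 12.00 24.00 0.00
      vertex 20.49 20.49 0.00
      vertex 24.00 12.00 0.00
    endloop
  endfacet
  facet normal 0.0000 0.0000 -1.0000
    outer loop
      vertex 3.51 20.49 0.00
      vertex 12.00 24.00 0.00
      vertex 24.00 12.00 0.00
    endloop
  endfacet
  facet normal 0.0000 0.0000 -1.0000
    outer loop
      vertex 0.00 12.00 0.00
      vertex 3.51 20.49 0.00
      vertex 24.00 12.00 0.00
    endloop
  endfacet
  facet normal 0.0000 0.0000 -1.0000
    outer loop
      vertex 3.51 3.51 0.00
      vertex 0.00 12.00 0.00
      vertex 24.00 12.00 0.00
    endloop
  endfacet
  facet normal 0.0000 0.0000 -1.0000
    outer loop
      vertex 12.00 0.00 0.00
      vertex 3.51 3.51 0.00
      vertex 24.00 12.00 0.00
    endloop
  endfacet
  facet normal 0.0000 0.0000 -1.0000
    outer loop
      vertex 20.49 3.51 0.00
      vertex 12.00 0.00 0.00
      vertex 24.00 12.00 0.00
    endloop
  endfacet
  facet normal 0.7431 0.3072 0.5945
    outer loop
      vertex 24.00 12.00 0.00
      vertex 20.49 20.49 0.00
      vertex 12.00 12.00 15.00
    endloop
  endfacet
  facet normal 0.3072 0.7431 0.5945
    outer loop
      vertex 20.49 20.49 0.00
      vertex 12.00 24.00 0.00
      vertex 12.00 12.00 15.00
    endloop
  endfacet
  facet normal -0.3072 0.7431 0.5945
    outer loop
      vertex 12.00 24.00 0.00
      vertex 3.51 20.49 0.00
      vertex 12.00 12.00 15.00
    endloop
  endfacet
  facet normal -0.7431 0.3072 0.5945
    outer loop
      vertex 3.51 20.49 0.00
      vertex 0.00 12.00 0.00
      vertex 12.00 12.00 15.00
    endloop
  endfacet
  facet normal -0.7431 -0.3072 0.5945
    outer loop
      vertex 0.00 12.00 0.00
      vertex 3.51 3.51 0.00
      vertex 12.00 12.00 15.00
    endloop
  endfacet
  facet normal -0.3072 -0.7431 0.5945
    outer loop
      vertex 3.51 3.51 0.00
      vertex 12.00 0.00 0.00
      vertex 12.00 12.00 15.00
    endloop
  endfacet
  facet normal 0.3072 -0.7431 0.5945
    outer loop
      vertex 12.00 0.00 0.00
      vertex 20.49 3.51 0.00
      vertex 12.00 12.00 15.00
    endloop
  endfacet
  facet normal 0.7431 -0.3072 0.5945
    outer loop
      vertex 20.49 3.51 0.00
      vertex 24.00 12.00 0.00
      vertex 12.00 12.00 15.00
    endloop
  endfacet
endsolid part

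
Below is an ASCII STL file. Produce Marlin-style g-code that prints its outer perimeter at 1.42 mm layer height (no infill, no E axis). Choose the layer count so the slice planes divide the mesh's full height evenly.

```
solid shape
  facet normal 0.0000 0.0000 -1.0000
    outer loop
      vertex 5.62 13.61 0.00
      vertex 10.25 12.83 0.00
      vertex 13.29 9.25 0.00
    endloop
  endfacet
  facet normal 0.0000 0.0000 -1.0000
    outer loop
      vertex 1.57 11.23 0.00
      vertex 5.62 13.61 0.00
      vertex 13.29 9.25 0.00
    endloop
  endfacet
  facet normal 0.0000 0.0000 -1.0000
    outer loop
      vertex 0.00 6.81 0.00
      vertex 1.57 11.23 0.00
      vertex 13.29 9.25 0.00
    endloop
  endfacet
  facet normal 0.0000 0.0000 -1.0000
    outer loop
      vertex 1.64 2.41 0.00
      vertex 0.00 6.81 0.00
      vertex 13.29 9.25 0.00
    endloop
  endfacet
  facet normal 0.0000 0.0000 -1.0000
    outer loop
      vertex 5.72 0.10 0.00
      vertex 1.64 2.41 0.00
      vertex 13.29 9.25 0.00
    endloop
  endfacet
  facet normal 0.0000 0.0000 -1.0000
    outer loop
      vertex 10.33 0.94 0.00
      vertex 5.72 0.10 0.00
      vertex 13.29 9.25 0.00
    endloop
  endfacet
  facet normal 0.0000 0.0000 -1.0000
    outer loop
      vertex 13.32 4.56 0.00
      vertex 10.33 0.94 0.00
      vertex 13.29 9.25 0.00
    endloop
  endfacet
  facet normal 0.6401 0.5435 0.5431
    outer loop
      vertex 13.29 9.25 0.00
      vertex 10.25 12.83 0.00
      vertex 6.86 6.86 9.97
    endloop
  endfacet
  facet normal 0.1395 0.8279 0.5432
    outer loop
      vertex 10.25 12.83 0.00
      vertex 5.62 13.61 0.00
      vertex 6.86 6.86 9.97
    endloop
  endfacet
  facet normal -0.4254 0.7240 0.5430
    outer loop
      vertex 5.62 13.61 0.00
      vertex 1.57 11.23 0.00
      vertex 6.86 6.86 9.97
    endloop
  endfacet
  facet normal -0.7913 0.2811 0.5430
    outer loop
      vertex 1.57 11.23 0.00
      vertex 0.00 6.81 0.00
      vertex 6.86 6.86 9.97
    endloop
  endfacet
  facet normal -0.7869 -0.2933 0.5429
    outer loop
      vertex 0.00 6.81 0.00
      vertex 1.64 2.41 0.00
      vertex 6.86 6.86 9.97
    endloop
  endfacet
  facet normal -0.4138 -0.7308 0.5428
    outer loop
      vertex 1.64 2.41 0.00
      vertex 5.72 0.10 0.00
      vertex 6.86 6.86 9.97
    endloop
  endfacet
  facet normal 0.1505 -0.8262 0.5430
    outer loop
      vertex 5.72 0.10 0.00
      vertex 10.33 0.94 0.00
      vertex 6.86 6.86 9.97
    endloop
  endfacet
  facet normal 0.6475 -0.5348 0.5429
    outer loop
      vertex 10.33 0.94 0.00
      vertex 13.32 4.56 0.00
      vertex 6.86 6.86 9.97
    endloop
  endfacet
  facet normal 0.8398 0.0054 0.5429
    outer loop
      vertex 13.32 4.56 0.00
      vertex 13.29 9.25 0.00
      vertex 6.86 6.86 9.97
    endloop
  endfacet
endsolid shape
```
; perimeter-only toolpath
G21 ; units = mm
G90 ; absolute positioning
G28 ; home
; layer 1
G0 Z1.42
G0 X12.37 Y8.91
G1 X9.77 Y11.98
G1 X5.80 Y12.65
G1 X2.33 Y10.61
G1 X0.98 Y6.82
G1 X2.39 Y3.05
G1 X5.88 Y1.07
G1 X9.83 Y1.79
G1 X12.40 Y4.89
G1 X12.37 Y8.91
; layer 2
G0 Z2.85
G0 X11.45 Y8.57
G1 X9.28 Y11.12
G1 X5.97 Y11.68
G1 X3.08 Y9.98
G1 X1.96 Y6.82
G1 X3.13 Y3.68
G1 X6.05 Y2.03
G1 X9.34 Y2.63
G1 X11.47 Y5.22
G1 X11.45 Y8.57
; layer 3
G0 Z4.27
G0 X10.53 Y8.23
G1 X8.80 Y10.27
G1 X6.15 Y10.72
G1 X3.84 Y9.36
G1 X2.94 Y6.83
G1 X3.88 Y4.32
G1 X6.21 Y3.00
G1 X8.84 Y3.48
G1 X10.55 Y5.55
G1 X10.53 Y8.23
; layer 4
G0 Z5.70
G0 X9.62 Y7.88
G1 X8.31 Y9.42
G1 X6.33 Y9.75
G1 X4.59 Y8.73
G1 X3.92 Y6.84
G1 X4.62 Y4.95
G1 X6.37 Y3.96
G1 X8.35 Y4.32
G1 X9.63 Y5.87
G1 X9.62 Y7.88
; layer 5
G0 Z7.12
G0 X8.70 Y7.54
G1 X7.83 Y8.57
G1 X6.51 Y8.79
G1 X5.35 Y8.11
G1 X4.90 Y6.85
G1 X5.37 Y5.59
G1 X6.53 Y4.93
G1 X7.85 Y5.17
G1 X8.71 Y6.20
G1 X8.70 Y7.54
; layer 6
G0 Z8.55
G0 X7.78 Y7.20
G1 X7.34 Y7.71
G1 X6.68 Y7.82
G1 X6.10 Y7.48
G1 X5.88 Y6.85
G1 X6.11 Y6.22
G1 X6.70 Y5.89
G1 X7.36 Y6.01
G1 X7.78 Y6.53
G1 X7.78 Y7.20
M2 ; end

The solid is a regular 9-sided pyramid, base circumscribed radius ≈ 6.86 mm, apex at z ≈ 9.97 mm. Slicing at Δz = 1.42 mm — 7 equal slices spanning the solid's height, so layer i sits at z = i·h/7 — gives 6 non-empty perimeters. Each is a 9-segment closed polygon; G0 lifts to the layer z and rapids to the start vertex, then G1 traces the edges. The cross-section shrinks linearly with z (the slice at the apex is degenerate and omitted).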